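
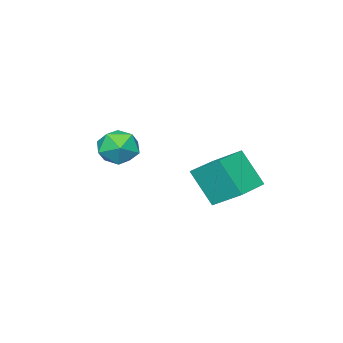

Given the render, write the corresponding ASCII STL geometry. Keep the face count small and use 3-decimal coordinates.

solid 
facet normal -0.991 -0.132 -0.006
outer loop
vertex -1.735 2.393 -2.219
vertex -1.876 3.527 -3.956
vertex -1.538 0.952 -3.175
endloop
endfacet
facet normal 0.067 -0.545 0.836
outer loop
vertex 0.276 1.193 -3.164
vertex -1.735 2.393 -2.219
vertex -1.538 0.952 -3.175
endloop
endfacet
facet normal -0.991 -0.132 -0.006
outer loop
vertex -1.538 0.952 -3.175
vertex -1.876 3.527 -3.956
vertex -1.679 2.087 -4.912
endloop
endfacet
facet normal 0.113 -0.828 -0.550
outer loop
vertex -1.679 2.087 -4.912
vertex 0.276 1.193 -3.164
vertex -1.538 0.952 -3.175
endloop
endfacet
facet normal -0.113 0.828 0.550
outer loop
vertex -1.735 2.393 -2.219
vertex -0.062 3.768 -3.945
vertex -1.876 3.527 -3.956
endloop
endfacet
facet normal 0.067 -0.545 0.835
outer loop
vertex 0.079 2.633 -2.208
vertex -1.735 2.393 -2.219
vertex 0.276 1.193 -3.164
endloop
endfacet
facet normal -0.113 0.828 0.550
outer loop
vertex 0.079 2.633 -2.208
vertex -0.062 3.768 -3.945
vertex -1.735 2.393 -2.219
endloop
endfacet
facet normal -0.067 0.545 -0.835
outer loop
vertex -1.876 3.527 -3.956
vertex -0.062 3.768 -3.945
vertex -1.679 2.087 -4.912
endloop
endfacet
facet normal 0.113 -0.828 -0.550
outer loop
vertex 0.135 2.327 -4.901
vertex 0.276 1.193 -3.164
vertex -1.679 2.087 -4.912
endloop
endfacet
facet normal -0.067 0.545 -0.836
outer loop
vertex -1.679 2.087 -4.912
vertex -0.062 3.768 -3.945
vertex 0.135 2.327 -4.901
endloop
endfacet
facet normal 0.991 0.132 0.006
outer loop
vertex 0.135 2.327 -4.901
vertex 0.079 2.633 -2.208
vertex 0.276 1.193 -3.164
endloop
endfacet
facet normal 0.991 0.132 0.006
outer loop
vertex -0.062 3.768 -3.945
vertex 0.079 2.633 -2.208
vertex 0.135 2.327 -4.901
endloop
endfacet
facet normal 0.371 0.896 -0.244
outer loop
vertex 1.34 -1.933 -3.271
vertex 0.534 -1.443 -2.698
vertex 1.485 -1.702 -2.201
endloop
endfacet
facet normal 0.890 0.407 -0.208
outer loop
vertex 1.34 -1.933 -3.271
vertex 1.485 -1.702 -2.201
vertex 1.831 -2.668 -2.609
endloop
endfacet
facet normal 0.733 -0.114 -0.670
outer loop
vertex 1.34 -1.933 -3.271
vertex 1.831 -2.668 -2.609
vertex 1.094 -3.005 -3.358
endloop
endfacet
facet normal 0.118 0.053 -0.992
outer loop
vertex 1.34 -1.933 -3.271
vertex 1.094 -3.005 -3.358
vertex 0.292 -2.248 -3.413
endloop
endfacet
facet normal -0.105 0.678 -0.728
outer loop
vertex 1.34 -1.933 -3.271
vertex 0.292 -2.248 -3.413
vertex 0.534 -1.443 -2.698
endloop
endfacet
facet normal 0.885 0.127 0.448
outer loop
vertex 1.831 -2.668 -2.609
vertex 1.485 -1.702 -2.201
vertex 1.328 -2.632 -1.627
endloop
endfacet
facet normal 0.046 0.919 0.391
outer loop
vertex 1.485 -1.702 -2.201
vertex 0.534 -1.443 -2.698
vertex 0.526 -1.875 -1.682
endloop
endfacet
facet normal -0.725 0.566 -0.392
outer loop
vertex 0.534 -1.443 -2.698
vertex 0.292 -2.248 -3.413
vertex -0.211 -2.212 -2.431
endloop
endfacet
facet normal -0.363 -0.444 -0.819
outer loop
vertex 0.292 -2.248 -3.413
vertex 1.094 -3.005 -3.358
vertex 0.135 -3.178 -2.839
endloop
endfacet
facet normal 0.631 -0.715 -0.299
outer loop
vertex 1.094 -3.005 -3.358
vertex 1.831 -2.668 -2.609
vertex 1.086 -3.437 -2.342
endloop
endfacet
facet normal -0.118 -0.053 0.992
outer loop
vertex 0.28 -2.947 -1.769
vertex 1.328 -2.632 -1.627
vertex 0.526 -1.875 -1.682
endloop
endfacet
facet normal -0.733 0.114 0.670
outer loop
vertex 0.28 -2.947 -1.769
vertex 0.526 -1.875 -1.682
vertex -0.211 -2.212 -2.431
endloop
endfacet
facet normal -0.890 -0.407 0.208
outer loop
vertex 0.28 -2.947 -1.769
vertex -0.211 -2.212 -2.431
vertex 0.135 -3.178 -2.839
endloop
endfacet
facet normal -0.371 -0.896 0.244
outer loop
vertex 0.28 -2.947 -1.769
vertex 0.135 -3.178 -2.839
vertex 1.086 -3.437 -2.342
endloop
endfacet
facet normal 0.105 -0.678 0.728
outer loop
vertex 0.28 -2.947 -1.769
vertex 1.086 -3.437 -2.342
vertex 1.328 -2.632 -1.627
endloop
endfacet
facet normal 0.363 0.444 0.819
outer loop
vertex 0.526 -1.875 -1.682
vertex 1.328 -2.632 -1.627
vertex 1.485 -1.702 -2.201
endloop
endfacet
facet normal -0.631 0.715 0.299
outer loop
vertex -0.211 -2.212 -2.431
vertex 0.526 -1.875 -1.682
vertex 0.534 -1.443 -2.698
endloop
endfacet
facet normal -0.885 -0.127 -0.448
outer loop
vertex 0.135 -3.178 -2.839
vertex -0.211 -2.212 -2.431
vertex 0.292 -2.248 -3.413
endloop
endfacet
facet normal -0.046 -0.919 -0.391
outer loop
vertex 1.086 -3.437 -2.342
vertex 0.135 -3.178 -2.839
vertex 1.094 -3.005 -3.358
endloop
endfacet
facet normal 0.725 -0.566 0.392
outer loop
vertex 1.328 -2.632 -1.627
vertex 1.086 -3.437 -2.342
vertex 1.831 -2.668 -2.609
endloop
endfacet

endsolid


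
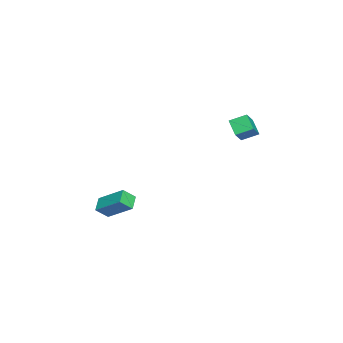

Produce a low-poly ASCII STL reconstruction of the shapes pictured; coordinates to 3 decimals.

solid 
facet normal -0.434 0.612 -0.661
outer loop
vertex -4.644 -3.905 -3.744
vertex -4.066 -2.349 -2.683
vertex -3.784 -3.865 -4.272
endloop
endfacet
facet normal -0.294 -0.790 -0.538
outer loop
vertex -3.354 -4.471 -3.617
vertex -4.644 -3.905 -3.744
vertex -3.784 -3.865 -4.272
endloop
endfacet
facet normal -0.434 0.612 -0.661
outer loop
vertex -3.784 -3.865 -4.272
vertex -4.066 -2.349 -2.683
vertex -3.206 -2.309 -3.21
endloop
endfacet
facet normal 0.852 0.040 -0.522
outer loop
vertex -3.206 -2.309 -3.21
vertex -3.354 -4.471 -3.617
vertex -3.784 -3.865 -4.272
endloop
endfacet
facet normal -0.852 -0.040 0.522
outer loop
vertex -4.644 -3.905 -3.744
vertex -3.636 -2.955 -2.028
vertex -4.066 -2.349 -2.683
endloop
endfacet
facet normal -0.293 -0.790 -0.539
outer loop
vertex -4.214 -4.511 -3.09
vertex -4.644 -3.905 -3.744
vertex -3.354 -4.471 -3.617
endloop
endfacet
facet normal -0.852 -0.040 0.523
outer loop
vertex -4.214 -4.511 -3.09
vertex -3.636 -2.955 -2.028
vertex -4.644 -3.905 -3.744
endloop
endfacet
facet normal 0.293 0.790 0.538
outer loop
vertex -4.066 -2.349 -2.683
vertex -3.636 -2.955 -2.028
vertex -3.206 -2.309 -3.21
endloop
endfacet
facet normal 0.852 0.040 -0.523
outer loop
vertex -2.776 -2.915 -2.556
vertex -3.354 -4.471 -3.617
vertex -3.206 -2.309 -3.21
endloop
endfacet
facet normal 0.294 0.790 0.539
outer loop
vertex -3.206 -2.309 -3.21
vertex -3.636 -2.955 -2.028
vertex -2.776 -2.915 -2.556
endloop
endfacet
facet normal 0.434 -0.612 0.661
outer loop
vertex -2.776 -2.915 -2.556
vertex -4.214 -4.511 -3.09
vertex -3.354 -4.471 -3.617
endloop
endfacet
facet normal 0.434 -0.612 0.661
outer loop
vertex -3.636 -2.955 -2.028
vertex -4.214 -4.511 -3.09
vertex -2.776 -2.915 -2.556
endloop
endfacet
facet normal -0.761 0.144 -0.632
outer loop
vertex -4.108 3.161 3.235
vertex -4.306 4.1 3.687
vertex -3.406 3.662 2.504
endloop
endfacet
facet normal 0.187 -0.885 -0.427
outer loop
vertex -2.554 3.5 3.213
vertex -4.108 3.161 3.235
vertex -3.406 3.662 2.504
endloop
endfacet
facet normal -0.761 0.144 -0.632
outer loop
vertex -3.406 3.662 2.504
vertex -4.306 4.1 3.687
vertex -3.604 4.6 2.956
endloop
endfacet
facet normal 0.622 0.443 -0.646
outer loop
vertex -3.604 4.6 2.956
vertex -2.554 3.5 3.213
vertex -3.406 3.662 2.504
endloop
endfacet
facet normal -0.622 -0.442 0.646
outer loop
vertex -4.108 3.161 3.235
vertex -3.454 3.938 4.396
vertex -4.306 4.1 3.687
endloop
endfacet
facet normal 0.187 -0.885 -0.426
outer loop
vertex -3.256 3.0 3.944
vertex -4.108 3.161 3.235
vertex -2.554 3.5 3.213
endloop
endfacet
facet normal -0.622 -0.443 0.646
outer loop
vertex -3.256 3.0 3.944
vertex -3.454 3.938 4.396
vertex -4.108 3.161 3.235
endloop
endfacet
facet normal -0.186 0.885 0.426
outer loop
vertex -4.306 4.1 3.687
vertex -3.454 3.938 4.396
vertex -3.604 4.6 2.956
endloop
endfacet
facet normal 0.622 0.442 -0.647
outer loop
vertex -2.752 4.439 3.665
vertex -2.554 3.5 3.213
vertex -3.604 4.6 2.956
endloop
endfacet
facet normal -0.188 0.885 0.426
outer loop
vertex -3.604 4.6 2.956
vertex -3.454 3.938 4.396
vertex -2.752 4.439 3.665
endloop
endfacet
facet normal 0.761 -0.144 0.632
outer loop
vertex -2.752 4.439 3.665
vertex -3.256 3.0 3.944
vertex -2.554 3.5 3.213
endloop
endfacet
facet normal 0.761 -0.144 0.632
outer loop
vertex -3.454 3.938 4.396
vertex -3.256 3.0 3.944
vertex -2.752 4.439 3.665
endloop
endfacet

endsolid


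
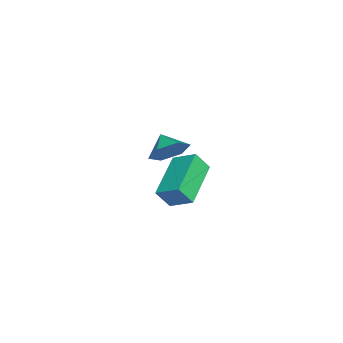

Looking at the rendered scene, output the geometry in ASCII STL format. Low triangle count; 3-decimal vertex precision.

solid 
facet normal -0.946 0.163 0.280
outer loop
vertex 2.856 1.4 1.177
vertex 3.184 2.336 1.741
vertex 2.711 1.932 0.379
endloop
endfacet
facet normal -0.287 -0.820 -0.495
outer loop
vertex 4.736 1.584 -0.221
vertex 2.856 1.4 1.177
vertex 2.711 1.932 0.379
endloop
endfacet
facet normal -0.946 0.163 0.280
outer loop
vertex 2.711 1.932 0.379
vertex 3.184 2.336 1.741
vertex 3.039 2.867 0.943
endloop
endfacet
facet normal -0.149 0.549 -0.823
outer loop
vertex 3.039 2.867 0.943
vertex 4.736 1.584 -0.221
vertex 2.711 1.932 0.379
endloop
endfacet
facet normal 0.150 -0.548 0.823
outer loop
vertex 2.856 1.4 1.177
vertex 5.209 1.988 1.141
vertex 3.184 2.336 1.741
endloop
endfacet
facet normal -0.287 -0.821 -0.494
outer loop
vertex 4.881 1.053 0.577
vertex 2.856 1.4 1.177
vertex 4.736 1.584 -0.221
endloop
endfacet
facet normal 0.150 -0.549 0.823
outer loop
vertex 4.881 1.053 0.577
vertex 5.209 1.988 1.141
vertex 2.856 1.4 1.177
endloop
endfacet
facet normal 0.287 0.821 0.494
outer loop
vertex 3.184 2.336 1.741
vertex 5.209 1.988 1.141
vertex 3.039 2.867 0.943
endloop
endfacet
facet normal -0.150 0.548 -0.823
outer loop
vertex 5.064 2.52 0.343
vertex 4.736 1.584 -0.221
vertex 3.039 2.867 0.943
endloop
endfacet
facet normal 0.287 0.820 0.495
outer loop
vertex 3.039 2.867 0.943
vertex 5.209 1.988 1.141
vertex 5.064 2.52 0.343
endloop
endfacet
facet normal 0.946 -0.163 -0.280
outer loop
vertex 5.064 2.52 0.343
vertex 4.881 1.053 0.577
vertex 4.736 1.584 -0.221
endloop
endfacet
facet normal 0.946 -0.163 -0.280
outer loop
vertex 5.209 1.988 1.141
vertex 4.881 1.053 0.577
vertex 5.064 2.52 0.343
endloop
endfacet
facet normal 0.721 0.483 -0.497
outer loop
vertex -0.389 1.102 -0.262
vertex -0.662 0.696 -1.053
vertex -1.031 1.511 -0.797
endloop
endfacet
facet normal -0.494 0.295 0.818
outer loop
vertex -0.389 1.102 -0.262
vertex -1.031 1.511 -0.797
vertex -1.398 0.204 -0.547
endloop
endfacet
facet normal 0.722 0.483 -0.496
outer loop
vertex -1.031 1.511 -0.797
vertex -0.662 0.696 -1.053
vertex -1.303 1.105 -1.588
endloop
endfacet
facet normal -0.940 0.297 0.171
outer loop
vertex -1.031 1.511 -0.797
vertex -1.303 1.105 -1.588
vertex -1.398 0.204 -0.547
endloop
endfacet
facet normal 0.722 0.482 -0.497
outer loop
vertex -1.303 1.105 -1.588
vertex -0.662 0.696 -1.053
vertex -0.935 0.29 -1.844
endloop
endfacet
facet normal -0.893 -0.297 -0.338
outer loop
vertex -1.303 1.105 -1.588
vertex -0.935 0.29 -1.844
vertex -1.398 0.204 -0.547
endloop
endfacet
facet normal 0.721 0.483 -0.497
outer loop
vertex -0.935 0.29 -1.844
vertex -0.662 0.696 -1.053
vertex -0.293 -0.119 -1.309
endloop
endfacet
facet normal -0.401 -0.894 -0.202
outer loop
vertex -0.935 0.29 -1.844
vertex -0.293 -0.119 -1.309
vertex -1.398 0.204 -0.547
endloop
endfacet
facet normal 0.722 0.483 -0.496
outer loop
vertex -0.293 -0.119 -1.309
vertex -0.662 0.696 -1.053
vertex -0.021 0.287 -0.518
endloop
endfacet
facet normal 0.045 -0.895 0.444
outer loop
vertex -0.293 -0.119 -1.309
vertex -0.021 0.287 -0.518
vertex -1.398 0.204 -0.547
endloop
endfacet
facet normal 0.722 0.482 -0.497
outer loop
vertex -0.021 0.287 -0.518
vertex -0.662 0.696 -1.053
vertex -0.389 1.102 -0.262
endloop
endfacet
facet normal -0.002 -0.300 0.954
outer loop
vertex -0.021 0.287 -0.518
vertex -0.389 1.102 -0.262
vertex -1.398 0.204 -0.547
endloop
endfacet

endsolid


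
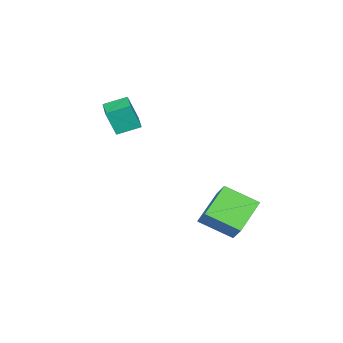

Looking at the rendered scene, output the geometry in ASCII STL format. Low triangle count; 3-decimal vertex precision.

solid 
facet normal -0.410 -0.594 -0.692
outer loop
vertex -1.723 0.418 -2.889
vertex -3.457 0.365 -1.816
vertex -2.318 1.866 -3.778
endloop
endfacet
facet normal 0.850 0.026 -0.526
outer loop
vertex -1.883 2.495 -3.044
vertex -1.723 0.418 -2.889
vertex -2.318 1.866 -3.778
endloop
endfacet
facet normal -0.410 -0.594 -0.692
outer loop
vertex -2.318 1.866 -3.778
vertex -3.457 0.365 -1.816
vertex -4.052 1.813 -2.705
endloop
endfacet
facet normal -0.330 0.804 -0.494
outer loop
vertex -4.052 1.813 -2.705
vertex -1.883 2.495 -3.044
vertex -2.318 1.866 -3.778
endloop
endfacet
facet normal 0.330 -0.804 0.494
outer loop
vertex -1.723 0.418 -2.889
vertex -3.022 0.994 -1.082
vertex -3.457 0.365 -1.816
endloop
endfacet
facet normal 0.850 0.026 -0.526
outer loop
vertex -1.288 1.047 -2.155
vertex -1.723 0.418 -2.889
vertex -1.883 2.495 -3.044
endloop
endfacet
facet normal 0.330 -0.804 0.494
outer loop
vertex -1.288 1.047 -2.155
vertex -3.022 0.994 -1.082
vertex -1.723 0.418 -2.889
endloop
endfacet
facet normal -0.850 -0.026 0.526
outer loop
vertex -3.457 0.365 -1.816
vertex -3.022 0.994 -1.082
vertex -4.052 1.813 -2.705
endloop
endfacet
facet normal -0.330 0.804 -0.494
outer loop
vertex -3.617 2.442 -1.971
vertex -1.883 2.495 -3.044
vertex -4.052 1.813 -2.705
endloop
endfacet
facet normal -0.850 -0.026 0.526
outer loop
vertex -4.052 1.813 -2.705
vertex -3.022 0.994 -1.082
vertex -3.617 2.442 -1.971
endloop
endfacet
facet normal 0.410 0.594 0.692
outer loop
vertex -3.617 2.442 -1.971
vertex -1.288 1.047 -2.155
vertex -1.883 2.495 -3.044
endloop
endfacet
facet normal 0.410 0.594 0.692
outer loop
vertex -3.022 0.994 -1.082
vertex -1.288 1.047 -2.155
vertex -3.617 2.442 -1.971
endloop
endfacet
facet normal -0.576 0.738 0.351
outer loop
vertex -2.582 -3.718 3.524
vertex -1.292 -2.706 3.511
vertex -2.882 -3.351 2.26
endloop
endfacet
facet normal -0.786 -0.618 0.007
outer loop
vertex -2.208 -4.214 1.849
vertex -2.582 -3.718 3.524
vertex -2.882 -3.351 2.26
endloop
endfacet
facet normal -0.576 0.738 0.352
outer loop
vertex -2.882 -3.351 2.26
vertex -1.292 -2.706 3.511
vertex -1.592 -2.338 2.247
endloop
endfacet
facet normal -0.223 0.272 -0.936
outer loop
vertex -1.592 -2.338 2.247
vertex -2.208 -4.214 1.849
vertex -2.882 -3.351 2.26
endloop
endfacet
facet normal 0.223 -0.272 0.936
outer loop
vertex -2.582 -3.718 3.524
vertex -0.618 -3.569 3.1
vertex -1.292 -2.706 3.511
endloop
endfacet
facet normal -0.787 -0.617 0.007
outer loop
vertex -1.908 -4.582 3.113
vertex -2.582 -3.718 3.524
vertex -2.208 -4.214 1.849
endloop
endfacet
facet normal 0.223 -0.272 0.936
outer loop
vertex -1.908 -4.582 3.113
vertex -0.618 -3.569 3.1
vertex -2.582 -3.718 3.524
endloop
endfacet
facet normal 0.787 0.618 -0.007
outer loop
vertex -1.292 -2.706 3.511
vertex -0.618 -3.569 3.1
vertex -1.592 -2.338 2.247
endloop
endfacet
facet normal -0.223 0.272 -0.936
outer loop
vertex -0.918 -3.202 1.836
vertex -2.208 -4.214 1.849
vertex -1.592 -2.338 2.247
endloop
endfacet
facet normal 0.787 0.617 -0.007
outer loop
vertex -1.592 -2.338 2.247
vertex -0.618 -3.569 3.1
vertex -0.918 -3.202 1.836
endloop
endfacet
facet normal 0.576 -0.738 -0.352
outer loop
vertex -0.918 -3.202 1.836
vertex -1.908 -4.582 3.113
vertex -2.208 -4.214 1.849
endloop
endfacet
facet normal 0.576 -0.738 -0.351
outer loop
vertex -0.618 -3.569 3.1
vertex -1.908 -4.582 3.113
vertex -0.918 -3.202 1.836
endloop
endfacet

endsolid


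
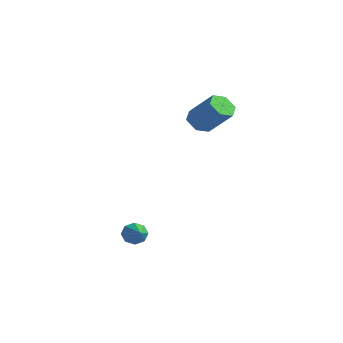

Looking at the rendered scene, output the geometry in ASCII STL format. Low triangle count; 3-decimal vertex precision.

solid 
facet normal -0.819 0.420 -0.391
outer loop
vertex 2.012 -2.123 -4.311
vertex 1.714 -2.366 -3.947
vertex 1.966 -1.901 -3.976
endloop
endfacet
facet normal 0.821 0.522 -0.233
outer loop
vertex 2.012 -2.123 -4.311
vertex 1.966 -1.901 -3.976
vertex 2.746 -2.894 -3.453
endloop
endfacet
facet normal -0.819 0.420 -0.391
outer loop
vertex 1.966 -1.901 -3.976
vertex 1.714 -2.366 -3.947
vertex 1.772 -1.951 -3.623
endloop
endfacet
facet normal 0.591 0.687 0.422
outer loop
vertex 1.966 -1.901 -3.976
vertex 1.772 -1.951 -3.623
vertex 2.746 -2.894 -3.453
endloop
endfacet
facet normal -0.819 0.420 -0.391
outer loop
vertex 1.772 -1.951 -3.623
vertex 1.714 -2.366 -3.947
vertex 1.544 -2.244 -3.46
endloop
endfacet
facet normal 0.190 0.361 0.913
outer loop
vertex 1.772 -1.951 -3.623
vertex 1.544 -2.244 -3.46
vertex 2.746 -2.894 -3.453
endloop
endfacet
facet normal -0.820 0.418 -0.391
outer loop
vertex 1.544 -2.244 -3.46
vertex 1.714 -2.366 -3.947
vertex 1.416 -2.609 -3.582
endloop
endfacet
facet normal -0.149 -0.266 0.952
outer loop
vertex 1.544 -2.244 -3.46
vertex 1.416 -2.609 -3.582
vertex 2.746 -2.894 -3.453
endloop
endfacet
facet normal -0.820 0.419 -0.390
outer loop
vertex 1.416 -2.609 -3.582
vertex 1.714 -2.366 -3.947
vertex 1.462 -2.832 -3.918
endloop
endfacet
facet normal -0.227 -0.825 0.517
outer loop
vertex 1.416 -2.609 -3.582
vertex 1.462 -2.832 -3.918
vertex 2.746 -2.894 -3.453
endloop
endfacet
facet normal -0.819 0.419 -0.392
outer loop
vertex 1.462 -2.832 -3.918
vertex 1.714 -2.366 -3.947
vertex 1.656 -2.782 -4.27
endloop
endfacet
facet normal 0.003 -0.990 -0.139
outer loop
vertex 1.462 -2.832 -3.918
vertex 1.656 -2.782 -4.27
vertex 2.746 -2.894 -3.453
endloop
endfacet
facet normal -0.819 0.418 -0.392
outer loop
vertex 1.656 -2.782 -4.27
vertex 1.714 -2.366 -3.947
vertex 1.884 -2.488 -4.433
endloop
endfacet
facet normal 0.404 -0.663 -0.630
outer loop
vertex 1.656 -2.782 -4.27
vertex 1.884 -2.488 -4.433
vertex 2.746 -2.894 -3.453
endloop
endfacet
facet normal -0.820 0.418 -0.392
outer loop
vertex 1.884 -2.488 -4.433
vertex 1.714 -2.366 -3.947
vertex 2.012 -2.123 -4.311
endloop
endfacet
facet normal 0.743 -0.037 -0.669
outer loop
vertex 1.884 -2.488 -4.433
vertex 2.012 -2.123 -4.311
vertex 2.746 -2.894 -3.453
endloop
endfacet
facet normal -0.714 -0.162 -0.682
outer loop
vertex 0.383 1.838 0.243
vertex 0.013 2.311 0.518
vertex 0.438 2.463 0.037
endloop
endfacet
facet normal 0.696 -0.279 -0.661
outer loop
vertex 0.383 1.838 0.243
vertex 0.438 2.463 0.037
vertex 1.517 2.096 1.328
endloop
endfacet
facet normal 0.695 -0.282 -0.661
outer loop
vertex 1.517 2.096 1.328
vertex 0.438 2.463 0.037
vertex 1.573 2.72 1.121
endloop
endfacet
facet normal 0.713 0.162 0.682
outer loop
vertex 1.517 2.096 1.328
vertex 1.573 2.72 1.121
vertex 1.147 2.569 1.602
endloop
endfacet
facet normal -0.714 -0.162 -0.682
outer loop
vertex 0.438 2.463 0.037
vertex 0.013 2.311 0.518
vertex 0.069 2.936 0.311
endloop
endfacet
facet normal 0.422 0.678 -0.602
outer loop
vertex 0.438 2.463 0.037
vertex 0.069 2.936 0.311
vertex 1.573 2.72 1.121
endloop
endfacet
facet normal 0.422 0.678 -0.602
outer loop
vertex 1.573 2.72 1.121
vertex 0.069 2.936 0.311
vertex 1.203 3.193 1.395
endloop
endfacet
facet normal 0.713 0.162 0.682
outer loop
vertex 1.573 2.72 1.121
vertex 1.203 3.193 1.395
vertex 1.147 2.569 1.602
endloop
endfacet
facet normal -0.713 -0.162 -0.682
outer loop
vertex 0.069 2.936 0.311
vertex 0.013 2.311 0.518
vertex -0.357 2.784 0.792
endloop
endfacet
facet normal -0.275 0.960 0.060
outer loop
vertex 0.069 2.936 0.311
vertex -0.357 2.784 0.792
vertex 1.203 3.193 1.395
endloop
endfacet
facet normal -0.274 0.960 0.058
outer loop
vertex 1.203 3.193 1.395
vertex -0.357 2.784 0.792
vertex 0.777 3.042 1.877
endloop
endfacet
facet normal 0.714 0.162 0.682
outer loop
vertex 1.203 3.193 1.395
vertex 0.777 3.042 1.877
vertex 1.147 2.569 1.602
endloop
endfacet
facet normal -0.713 -0.162 -0.682
outer loop
vertex -0.357 2.784 0.792
vertex 0.013 2.311 0.518
vertex -0.413 2.16 0.999
endloop
endfacet
facet normal -0.696 0.282 0.661
outer loop
vertex -0.357 2.784 0.792
vertex -0.413 2.16 0.999
vertex 0.777 3.042 1.877
endloop
endfacet
facet normal -0.695 0.279 0.662
outer loop
vertex 0.777 3.042 1.877
vertex -0.413 2.16 0.999
vertex 0.722 2.417 2.083
endloop
endfacet
facet normal 0.714 0.162 0.682
outer loop
vertex 0.777 3.042 1.877
vertex 0.722 2.417 2.083
vertex 1.147 2.569 1.602
endloop
endfacet
facet normal -0.713 -0.162 -0.682
outer loop
vertex -0.413 2.16 0.999
vertex 0.013 2.311 0.518
vertex -0.043 1.687 0.725
endloop
endfacet
facet normal -0.421 -0.678 0.602
outer loop
vertex -0.413 2.16 0.999
vertex -0.043 1.687 0.725
vertex 0.722 2.417 2.083
endloop
endfacet
facet normal -0.422 -0.678 0.602
outer loop
vertex 0.722 2.417 2.083
vertex -0.043 1.687 0.725
vertex 1.091 1.944 1.809
endloop
endfacet
facet normal 0.714 0.162 0.682
outer loop
vertex 0.722 2.417 2.083
vertex 1.091 1.944 1.809
vertex 1.147 2.569 1.602
endloop
endfacet
facet normal -0.714 -0.162 -0.682
outer loop
vertex -0.043 1.687 0.725
vertex 0.013 2.311 0.518
vertex 0.383 1.838 0.243
endloop
endfacet
facet normal 0.274 -0.960 -0.059
outer loop
vertex -0.043 1.687 0.725
vertex 0.383 1.838 0.243
vertex 1.091 1.944 1.809
endloop
endfacet
facet normal 0.275 -0.960 -0.059
outer loop
vertex 1.091 1.944 1.809
vertex 0.383 1.838 0.243
vertex 1.517 2.096 1.328
endloop
endfacet
facet normal 0.713 0.162 0.682
outer loop
vertex 1.091 1.944 1.809
vertex 1.517 2.096 1.328
vertex 1.147 2.569 1.602
endloop
endfacet

endsolid


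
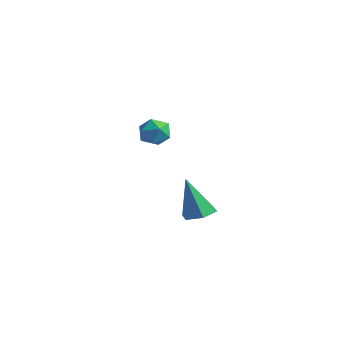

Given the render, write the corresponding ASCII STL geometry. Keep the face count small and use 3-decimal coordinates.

solid 
facet normal -0.200 0.497 0.845
outer loop
vertex -2.35 -0.551 -1.852
vertex -1.936 -1.156 -1.398
vertex -1.505 -0.472 -1.698
endloop
endfacet
facet normal -0.142 0.946 0.293
outer loop
vertex -2.35 -0.551 -1.852
vertex -1.505 -0.472 -1.698
vertex -1.821 -0.278 -2.477
endloop
endfacet
facet normal -0.624 0.756 -0.197
outer loop
vertex -2.35 -0.551 -1.852
vertex -1.821 -0.278 -2.477
vertex -2.448 -0.842 -2.658
endloop
endfacet
facet normal -0.980 0.190 0.051
outer loop
vertex -2.35 -0.551 -1.852
vertex -2.448 -0.842 -2.658
vertex -2.519 -1.385 -1.991
endloop
endfacet
facet normal -0.719 0.030 0.695
outer loop
vertex -2.35 -0.551 -1.852
vertex -2.519 -1.385 -1.991
vertex -1.936 -1.156 -1.398
endloop
endfacet
facet normal 0.508 0.861 0.008
outer loop
vertex -1.821 -0.278 -2.477
vertex -1.505 -0.472 -1.698
vertex -1.081 -0.715 -2.409
endloop
endfacet
facet normal 0.413 0.135 0.901
outer loop
vertex -1.505 -0.472 -1.698
vertex -1.936 -1.156 -1.398
vertex -1.152 -1.258 -1.742
endloop
endfacet
facet normal -0.427 -0.620 0.659
outer loop
vertex -1.936 -1.156 -1.398
vertex -2.519 -1.385 -1.991
vertex -1.779 -1.822 -1.923
endloop
endfacet
facet normal -0.850 -0.360 -0.384
outer loop
vertex -2.519 -1.385 -1.991
vertex -2.448 -0.842 -2.658
vertex -2.095 -1.628 -2.702
endloop
endfacet
facet normal -0.273 0.555 -0.786
outer loop
vertex -2.448 -0.842 -2.658
vertex -1.821 -0.278 -2.477
vertex -1.664 -0.944 -3.002
endloop
endfacet
facet normal 0.980 -0.190 -0.051
outer loop
vertex -1.25 -1.549 -2.548
vertex -1.081 -0.715 -2.409
vertex -1.152 -1.258 -1.742
endloop
endfacet
facet normal 0.624 -0.756 0.197
outer loop
vertex -1.25 -1.549 -2.548
vertex -1.152 -1.258 -1.742
vertex -1.779 -1.822 -1.923
endloop
endfacet
facet normal 0.142 -0.946 -0.293
outer loop
vertex -1.25 -1.549 -2.548
vertex -1.779 -1.822 -1.923
vertex -2.095 -1.628 -2.702
endloop
endfacet
facet normal 0.200 -0.497 -0.845
outer loop
vertex -1.25 -1.549 -2.548
vertex -2.095 -1.628 -2.702
vertex -1.664 -0.944 -3.002
endloop
endfacet
facet normal 0.719 -0.030 -0.695
outer loop
vertex -1.25 -1.549 -2.548
vertex -1.664 -0.944 -3.002
vertex -1.081 -0.715 -2.409
endloop
endfacet
facet normal 0.850 0.360 0.384
outer loop
vertex -1.152 -1.258 -1.742
vertex -1.081 -0.715 -2.409
vertex -1.505 -0.472 -1.698
endloop
endfacet
facet normal 0.273 -0.555 0.786
outer loop
vertex -1.779 -1.822 -1.923
vertex -1.152 -1.258 -1.742
vertex -1.936 -1.156 -1.398
endloop
endfacet
facet normal -0.508 -0.861 -0.008
outer loop
vertex -2.095 -1.628 -2.702
vertex -1.779 -1.822 -1.923
vertex -2.519 -1.385 -1.991
endloop
endfacet
facet normal -0.413 -0.135 -0.901
outer loop
vertex -1.664 -0.944 -3.002
vertex -2.095 -1.628 -2.702
vertex -2.448 -0.842 -2.658
endloop
endfacet
facet normal 0.427 0.620 -0.659
outer loop
vertex -1.081 -0.715 -2.409
vertex -1.664 -0.944 -3.002
vertex -1.821 -0.278 -2.477
endloop
endfacet
facet normal 0.258 0.167 -0.952
outer loop
vertex 4.839 -2.779 -4.223
vertex 4.186 -3.207 -4.475
vertex 4.124 -2.399 -4.35
endloop
endfacet
facet normal 0.309 0.769 0.560
outer loop
vertex 4.839 -2.779 -4.223
vertex 4.124 -2.399 -4.35
vertex 3.654 -3.553 -2.505
endloop
endfacet
facet normal 0.258 0.167 -0.952
outer loop
vertex 4.124 -2.399 -4.35
vertex 4.186 -3.207 -4.475
vertex 3.471 -2.826 -4.602
endloop
endfacet
facet normal -0.601 0.737 0.308
outer loop
vertex 4.124 -2.399 -4.35
vertex 3.471 -2.826 -4.602
vertex 3.654 -3.553 -2.505
endloop
endfacet
facet normal 0.258 0.167 -0.951
outer loop
vertex 3.471 -2.826 -4.602
vertex 4.186 -3.207 -4.475
vertex 3.534 -3.634 -4.727
endloop
endfacet
facet normal -0.995 -0.086 0.057
outer loop
vertex 3.471 -2.826 -4.602
vertex 3.534 -3.634 -4.727
vertex 3.654 -3.553 -2.505
endloop
endfacet
facet normal 0.258 0.167 -0.951
outer loop
vertex 3.534 -3.634 -4.727
vertex 4.186 -3.207 -4.475
vertex 4.249 -4.015 -4.6
endloop
endfacet
facet normal -0.477 -0.877 0.058
outer loop
vertex 3.534 -3.634 -4.727
vertex 4.249 -4.015 -4.6
vertex 3.654 -3.553 -2.505
endloop
endfacet
facet normal 0.256 0.167 -0.952
outer loop
vertex 4.249 -4.015 -4.6
vertex 4.186 -3.207 -4.475
vertex 4.902 -3.587 -4.349
endloop
endfacet
facet normal 0.435 -0.845 0.310
outer loop
vertex 4.249 -4.015 -4.6
vertex 4.902 -3.587 -4.349
vertex 3.654 -3.553 -2.505
endloop
endfacet
facet normal 0.257 0.168 -0.952
outer loop
vertex 4.902 -3.587 -4.349
vertex 4.186 -3.207 -4.475
vertex 4.839 -2.779 -4.223
endloop
endfacet
facet normal 0.828 -0.023 0.561
outer loop
vertex 4.902 -3.587 -4.349
vertex 4.839 -2.779 -4.223
vertex 3.654 -3.553 -2.505
endloop
endfacet

endsolid


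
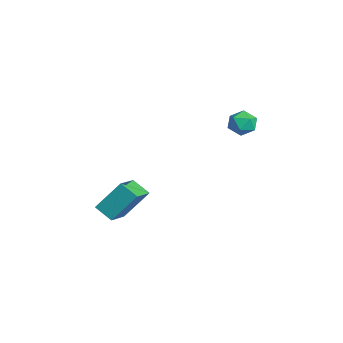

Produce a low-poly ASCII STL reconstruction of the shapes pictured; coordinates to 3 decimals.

solid 
facet normal -0.537 0.643 0.546
outer loop
vertex -1.078 1.821 1.303
vertex -1.661 1.449 1.167
vertex -1.27 1.296 1.732
endloop
endfacet
facet normal 0.132 0.598 0.791
outer loop
vertex -1.078 1.821 1.303
vertex -1.27 1.296 1.732
vertex -0.592 1.378 1.557
endloop
endfacet
facet normal 0.573 0.777 0.260
outer loop
vertex -1.078 1.821 1.303
vertex -0.592 1.378 1.557
vertex -0.565 1.583 0.884
endloop
endfacet
facet normal 0.177 0.933 -0.313
outer loop
vertex -1.078 1.821 1.303
vertex -0.565 1.583 0.884
vertex -1.225 1.627 0.642
endloop
endfacet
facet normal -0.510 0.849 -0.136
outer loop
vertex -1.078 1.821 1.303
vertex -1.225 1.627 0.642
vertex -1.661 1.449 1.167
endloop
endfacet
facet normal 0.258 -0.082 0.963
outer loop
vertex -0.592 1.378 1.557
vertex -1.27 1.296 1.732
vertex -0.875 0.733 1.578
endloop
endfacet
facet normal -0.824 -0.012 0.567
outer loop
vertex -1.27 1.296 1.732
vertex -1.661 1.449 1.167
vertex -1.535 0.777 1.336
endloop
endfacet
facet normal -0.779 0.324 -0.537
outer loop
vertex -1.661 1.449 1.167
vertex -1.225 1.627 0.642
vertex -1.508 0.982 0.663
endloop
endfacet
facet normal 0.333 0.459 -0.824
outer loop
vertex -1.225 1.627 0.642
vertex -0.565 1.583 0.884
vertex -0.83 1.064 0.488
endloop
endfacet
facet normal 0.973 0.208 0.102
outer loop
vertex -0.565 1.583 0.884
vertex -0.592 1.378 1.557
vertex -0.439 0.911 1.053
endloop
endfacet
facet normal -0.177 -0.933 0.313
outer loop
vertex -1.022 0.539 0.917
vertex -0.875 0.733 1.578
vertex -1.535 0.777 1.336
endloop
endfacet
facet normal -0.573 -0.777 -0.260
outer loop
vertex -1.022 0.539 0.917
vertex -1.535 0.777 1.336
vertex -1.508 0.982 0.663
endloop
endfacet
facet normal -0.132 -0.598 -0.791
outer loop
vertex -1.022 0.539 0.917
vertex -1.508 0.982 0.663
vertex -0.83 1.064 0.488
endloop
endfacet
facet normal 0.537 -0.643 -0.546
outer loop
vertex -1.022 0.539 0.917
vertex -0.83 1.064 0.488
vertex -0.439 0.911 1.053
endloop
endfacet
facet normal 0.510 -0.849 0.136
outer loop
vertex -1.022 0.539 0.917
vertex -0.439 0.911 1.053
vertex -0.875 0.733 1.578
endloop
endfacet
facet normal -0.333 -0.459 0.824
outer loop
vertex -1.535 0.777 1.336
vertex -0.875 0.733 1.578
vertex -1.27 1.296 1.732
endloop
endfacet
facet normal -0.973 -0.208 -0.102
outer loop
vertex -1.508 0.982 0.663
vertex -1.535 0.777 1.336
vertex -1.661 1.449 1.167
endloop
endfacet
facet normal -0.258 0.082 -0.963
outer loop
vertex -0.83 1.064 0.488
vertex -1.508 0.982 0.663
vertex -1.225 1.627 0.642
endloop
endfacet
facet normal 0.824 0.012 -0.567
outer loop
vertex -0.439 0.911 1.053
vertex -0.83 1.064 0.488
vertex -0.565 1.583 0.884
endloop
endfacet
facet normal 0.779 -0.324 0.537
outer loop
vertex -0.875 0.733 1.578
vertex -0.439 0.911 1.053
vertex -0.592 1.378 1.557
endloop
endfacet
facet normal -0.648 -0.565 0.511
outer loop
vertex -0.734 -4.102 -1.635
vertex -1.787 -3.342 -2.131
vertex -0.868 -5.171 -2.988
endloop
endfacet
facet normal 0.758 -0.547 0.357
outer loop
vertex -0.233 -4.618 -3.489
vertex -0.734 -4.102 -1.635
vertex -0.868 -5.171 -2.988
endloop
endfacet
facet normal -0.648 -0.565 0.511
outer loop
vertex -0.868 -5.171 -2.988
vertex -1.787 -3.342 -2.131
vertex -1.921 -4.412 -3.484
endloop
endfacet
facet normal -0.078 -0.619 -0.782
outer loop
vertex -1.921 -4.412 -3.484
vertex -0.233 -4.618 -3.489
vertex -0.868 -5.171 -2.988
endloop
endfacet
facet normal 0.078 0.619 0.782
outer loop
vertex -0.734 -4.102 -1.635
vertex -1.152 -2.789 -2.632
vertex -1.787 -3.342 -2.131
endloop
endfacet
facet normal 0.758 -0.546 0.357
outer loop
vertex -0.099 -3.548 -2.136
vertex -0.734 -4.102 -1.635
vertex -0.233 -4.618 -3.489
endloop
endfacet
facet normal 0.077 0.618 0.782
outer loop
vertex -0.099 -3.548 -2.136
vertex -1.152 -2.789 -2.632
vertex -0.734 -4.102 -1.635
endloop
endfacet
facet normal -0.758 0.546 -0.357
outer loop
vertex -1.787 -3.342 -2.131
vertex -1.152 -2.789 -2.632
vertex -1.921 -4.412 -3.484
endloop
endfacet
facet normal -0.078 -0.618 -0.782
outer loop
vertex -1.286 -3.858 -3.985
vertex -0.233 -4.618 -3.489
vertex -1.921 -4.412 -3.484
endloop
endfacet
facet normal -0.758 0.546 -0.357
outer loop
vertex -1.921 -4.412 -3.484
vertex -1.152 -2.789 -2.632
vertex -1.286 -3.858 -3.985
endloop
endfacet
facet normal 0.648 0.565 -0.511
outer loop
vertex -1.286 -3.858 -3.985
vertex -0.099 -3.548 -2.136
vertex -0.233 -4.618 -3.489
endloop
endfacet
facet normal 0.648 0.565 -0.511
outer loop
vertex -1.152 -2.789 -2.632
vertex -0.099 -3.548 -2.136
vertex -1.286 -3.858 -3.985
endloop
endfacet

endsolid


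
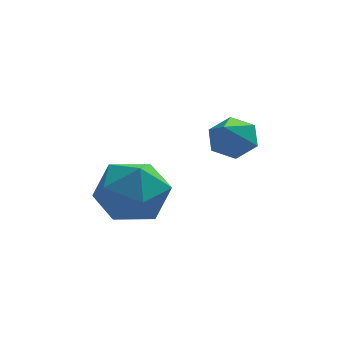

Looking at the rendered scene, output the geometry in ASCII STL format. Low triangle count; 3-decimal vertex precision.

solid 
facet normal 0.191 0.752 -0.631
outer loop
vertex -0.321 1.667 -2.465
vertex -0.894 1.937 -2.317
vertex -0.363 2.09 -1.974
endloop
endfacet
facet normal 0.865 -0.342 0.368
outer loop
vertex -0.321 1.667 -2.465
vertex -0.363 2.09 -1.974
vertex -1.206 0.703 -1.283
endloop
endfacet
facet normal 0.191 0.752 -0.631
outer loop
vertex -0.363 2.09 -1.974
vertex -0.894 1.937 -2.317
vertex -0.936 2.36 -1.826
endloop
endfacet
facet normal 0.347 0.240 0.906
outer loop
vertex -0.363 2.09 -1.974
vertex -0.936 2.36 -1.826
vertex -1.206 0.703 -1.283
endloop
endfacet
facet normal 0.190 0.752 -0.631
outer loop
vertex -0.936 2.36 -1.826
vertex -0.894 1.937 -2.317
vertex -1.466 2.206 -2.169
endloop
endfacet
facet normal -0.579 0.338 0.742
outer loop
vertex -0.936 2.36 -1.826
vertex -1.466 2.206 -2.169
vertex -1.206 0.703 -1.283
endloop
endfacet
facet normal 0.191 0.752 -0.631
outer loop
vertex -1.466 2.206 -2.169
vertex -0.894 1.937 -2.317
vertex -1.424 1.783 -2.661
endloop
endfacet
facet normal -0.988 -0.146 0.042
outer loop
vertex -1.466 2.206 -2.169
vertex -1.424 1.783 -2.661
vertex -1.206 0.703 -1.283
endloop
endfacet
facet normal 0.190 0.753 -0.630
outer loop
vertex -1.424 1.783 -2.661
vertex -0.894 1.937 -2.317
vertex -0.851 1.514 -2.809
endloop
endfacet
facet normal -0.471 -0.729 -0.497
outer loop
vertex -1.424 1.783 -2.661
vertex -0.851 1.514 -2.809
vertex -1.206 0.703 -1.283
endloop
endfacet
facet normal 0.192 0.752 -0.630
outer loop
vertex -0.851 1.514 -2.809
vertex -0.894 1.937 -2.317
vertex -0.321 1.667 -2.465
endloop
endfacet
facet normal 0.455 -0.826 -0.333
outer loop
vertex -0.851 1.514 -2.809
vertex -0.321 1.667 -2.465
vertex -1.206 0.703 -1.283
endloop
endfacet
facet normal 0.049 0.381 0.923
outer loop
vertex -3.881 0.911 -2.609
vertex -3.156 0.236 -2.369
vertex -2.899 1.143 -2.757
endloop
endfacet
facet normal -0.140 0.881 0.452
outer loop
vertex -3.881 0.911 -2.609
vertex -2.899 1.143 -2.757
vertex -3.594 1.393 -3.46
endloop
endfacet
facet normal -0.737 0.664 0.127
outer loop
vertex -3.881 0.911 -2.609
vertex -3.594 1.393 -3.46
vertex -4.28 0.64 -3.508
endloop
endfacet
facet normal -0.917 0.028 0.398
outer loop
vertex -3.881 0.911 -2.609
vertex -4.28 0.64 -3.508
vertex -4.009 -0.076 -2.833
endloop
endfacet
facet normal -0.431 -0.146 0.890
outer loop
vertex -3.881 0.911 -2.609
vertex -4.009 -0.076 -2.833
vertex -3.156 0.236 -2.369
endloop
endfacet
facet normal 0.374 0.927 -0.040
outer loop
vertex -3.594 1.393 -3.46
vertex -2.899 1.143 -2.757
vertex -2.691 1.016 -3.747
endloop
endfacet
facet normal 0.681 0.117 0.723
outer loop
vertex -2.899 1.143 -2.757
vertex -3.156 0.236 -2.369
vertex -2.42 0.3 -3.072
endloop
endfacet
facet normal -0.095 -0.737 0.670
outer loop
vertex -3.156 0.236 -2.369
vertex -4.009 -0.076 -2.833
vertex -3.106 -0.453 -3.12
endloop
endfacet
facet normal -0.882 -0.454 -0.127
outer loop
vertex -4.009 -0.076 -2.833
vertex -4.28 0.64 -3.508
vertex -3.801 -0.203 -3.823
endloop
endfacet
facet normal -0.591 0.574 -0.566
outer loop
vertex -4.28 0.64 -3.508
vertex -3.594 1.393 -3.46
vertex -3.544 0.704 -4.211
endloop
endfacet
facet normal 0.917 -0.028 -0.398
outer loop
vertex -2.819 0.029 -3.971
vertex -2.691 1.016 -3.747
vertex -2.42 0.3 -3.072
endloop
endfacet
facet normal 0.737 -0.664 -0.127
outer loop
vertex -2.819 0.029 -3.971
vertex -2.42 0.3 -3.072
vertex -3.106 -0.453 -3.12
endloop
endfacet
facet normal 0.140 -0.881 -0.452
outer loop
vertex -2.819 0.029 -3.971
vertex -3.106 -0.453 -3.12
vertex -3.801 -0.203 -3.823
endloop
endfacet
facet normal -0.049 -0.381 -0.923
outer loop
vertex -2.819 0.029 -3.971
vertex -3.801 -0.203 -3.823
vertex -3.544 0.704 -4.211
endloop
endfacet
facet normal 0.431 0.146 -0.890
outer loop
vertex -2.819 0.029 -3.971
vertex -3.544 0.704 -4.211
vertex -2.691 1.016 -3.747
endloop
endfacet
facet normal 0.882 0.454 0.127
outer loop
vertex -2.42 0.3 -3.072
vertex -2.691 1.016 -3.747
vertex -2.899 1.143 -2.757
endloop
endfacet
facet normal 0.591 -0.574 0.566
outer loop
vertex -3.106 -0.453 -3.12
vertex -2.42 0.3 -3.072
vertex -3.156 0.236 -2.369
endloop
endfacet
facet normal -0.374 -0.927 0.040
outer loop
vertex -3.801 -0.203 -3.823
vertex -3.106 -0.453 -3.12
vertex -4.009 -0.076 -2.833
endloop
endfacet
facet normal -0.681 -0.117 -0.723
outer loop
vertex -3.544 0.704 -4.211
vertex -3.801 -0.203 -3.823
vertex -4.28 0.64 -3.508
endloop
endfacet
facet normal 0.095 0.737 -0.670
outer loop
vertex -2.691 1.016 -3.747
vertex -3.544 0.704 -4.211
vertex -3.594 1.393 -3.46
endloop
endfacet

endsolid


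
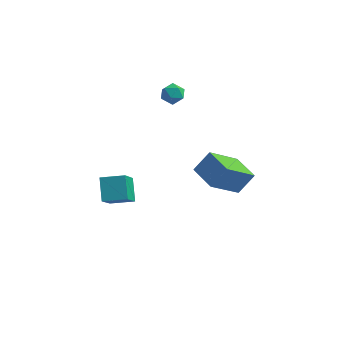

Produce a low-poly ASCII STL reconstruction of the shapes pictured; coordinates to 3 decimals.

solid 
facet normal -0.921 -0.355 -0.159
outer loop
vertex -0.308 -3.225 0.941
vertex -0.638 -1.704 -0.542
vertex 0.15 -4.008 0.038
endloop
endfacet
facet normal 0.154 -0.707 0.691
outer loop
vertex 1.218 -3.596 0.222
vertex -0.308 -3.225 0.941
vertex 0.15 -4.008 0.038
endloop
endfacet
facet normal -0.921 -0.355 -0.159
outer loop
vertex 0.15 -4.008 0.038
vertex -0.638 -1.704 -0.542
vertex -0.18 -2.487 -1.446
endloop
endfacet
facet normal 0.357 -0.611 -0.706
outer loop
vertex -0.18 -2.487 -1.446
vertex 1.218 -3.596 0.222
vertex 0.15 -4.008 0.038
endloop
endfacet
facet normal -0.357 0.611 0.706
outer loop
vertex -0.308 -3.225 0.941
vertex 0.43 -1.292 -0.358
vertex -0.638 -1.704 -0.542
endloop
endfacet
facet normal 0.153 -0.707 0.690
outer loop
vertex 0.76 -2.813 1.126
vertex -0.308 -3.225 0.941
vertex 1.218 -3.596 0.222
endloop
endfacet
facet normal -0.358 0.611 0.706
outer loop
vertex 0.76 -2.813 1.126
vertex 0.43 -1.292 -0.358
vertex -0.308 -3.225 0.941
endloop
endfacet
facet normal -0.154 0.707 -0.690
outer loop
vertex -0.638 -1.704 -0.542
vertex 0.43 -1.292 -0.358
vertex -0.18 -2.487 -1.446
endloop
endfacet
facet normal 0.358 -0.611 -0.706
outer loop
vertex 0.888 -2.075 -1.261
vertex 1.218 -3.596 0.222
vertex -0.18 -2.487 -1.446
endloop
endfacet
facet normal -0.153 0.707 -0.691
outer loop
vertex -0.18 -2.487 -1.446
vertex 0.43 -1.292 -0.358
vertex 0.888 -2.075 -1.261
endloop
endfacet
facet normal 0.921 0.355 0.159
outer loop
vertex 0.888 -2.075 -1.261
vertex 0.76 -2.813 1.126
vertex 1.218 -3.596 0.222
endloop
endfacet
facet normal 0.921 0.355 0.159
outer loop
vertex 0.43 -1.292 -0.358
vertex 0.76 -2.813 1.126
vertex 0.888 -2.075 -1.261
endloop
endfacet
facet normal -0.896 -0.365 0.252
outer loop
vertex 0.009 3.088 2.662
vertex 0.206 2.49 2.496
vertex 0.291 2.703 3.106
endloop
endfacet
facet normal -0.734 0.208 0.647
outer loop
vertex 0.009 3.088 2.662
vertex 0.291 2.703 3.106
vertex 0.446 3.336 3.078
endloop
endfacet
facet normal -0.623 0.756 0.203
outer loop
vertex 0.009 3.088 2.662
vertex 0.446 3.336 3.078
vertex 0.456 3.513 2.451
endloop
endfacet
facet normal -0.715 0.522 -0.464
outer loop
vertex 0.009 3.088 2.662
vertex 0.456 3.513 2.451
vertex 0.308 2.99 2.091
endloop
endfacet
facet normal -0.885 -0.171 -0.434
outer loop
vertex 0.009 3.088 2.662
vertex 0.308 2.99 2.091
vertex 0.206 2.49 2.496
endloop
endfacet
facet normal -0.123 0.074 0.990
outer loop
vertex 0.446 3.336 3.078
vertex 0.291 2.703 3.106
vertex 0.912 2.89 3.169
endloop
endfacet
facet normal -0.385 -0.853 0.352
outer loop
vertex 0.291 2.703 3.106
vertex 0.206 2.49 2.496
vertex 0.764 2.367 2.809
endloop
endfacet
facet normal -0.368 -0.539 -0.758
outer loop
vertex 0.206 2.49 2.496
vertex 0.308 2.99 2.091
vertex 0.774 2.544 2.182
endloop
endfacet
facet normal -0.093 0.582 -0.808
outer loop
vertex 0.308 2.99 2.091
vertex 0.456 3.513 2.451
vertex 0.929 3.177 2.154
endloop
endfacet
facet normal 0.059 0.960 0.272
outer loop
vertex 0.456 3.513 2.451
vertex 0.446 3.336 3.078
vertex 1.014 3.39 2.764
endloop
endfacet
facet normal 0.715 -0.522 0.464
outer loop
vertex 1.211 2.792 2.598
vertex 0.912 2.89 3.169
vertex 0.764 2.367 2.809
endloop
endfacet
facet normal 0.623 -0.756 -0.203
outer loop
vertex 1.211 2.792 2.598
vertex 0.764 2.367 2.809
vertex 0.774 2.544 2.182
endloop
endfacet
facet normal 0.734 -0.208 -0.647
outer loop
vertex 1.211 2.792 2.598
vertex 0.774 2.544 2.182
vertex 0.929 3.177 2.154
endloop
endfacet
facet normal 0.896 0.365 -0.252
outer loop
vertex 1.211 2.792 2.598
vertex 0.929 3.177 2.154
vertex 1.014 3.39 2.764
endloop
endfacet
facet normal 0.885 0.171 0.434
outer loop
vertex 1.211 2.792 2.598
vertex 1.014 3.39 2.764
vertex 0.912 2.89 3.169
endloop
endfacet
facet normal 0.093 -0.582 0.808
outer loop
vertex 0.764 2.367 2.809
vertex 0.912 2.89 3.169
vertex 0.291 2.703 3.106
endloop
endfacet
facet normal -0.059 -0.960 -0.272
outer loop
vertex 0.774 2.544 2.182
vertex 0.764 2.367 2.809
vertex 0.206 2.49 2.496
endloop
endfacet
facet normal 0.123 -0.074 -0.990
outer loop
vertex 0.929 3.177 2.154
vertex 0.774 2.544 2.182
vertex 0.308 2.99 2.091
endloop
endfacet
facet normal 0.385 0.853 -0.352
outer loop
vertex 1.014 3.39 2.764
vertex 0.929 3.177 2.154
vertex 0.456 3.513 2.451
endloop
endfacet
facet normal 0.368 0.539 0.758
outer loop
vertex 0.912 2.89 3.169
vertex 1.014 3.39 2.764
vertex 0.446 3.336 3.078
endloop
endfacet
facet normal -0.439 -0.458 -0.773
outer loop
vertex 3.45 0.743 -1.561
vertex 2.238 1.59 -1.374
vertex 4.275 2.22 -2.904
endloop
endfacet
facet normal 0.813 -0.569 -0.126
outer loop
vertex 4.842 2.81 -1.906
vertex 3.45 0.743 -1.561
vertex 4.275 2.22 -2.904
endloop
endfacet
facet normal -0.440 -0.457 -0.773
outer loop
vertex 4.275 2.22 -2.904
vertex 2.238 1.59 -1.374
vertex 3.064 3.067 -2.716
endloop
endfacet
facet normal 0.382 0.684 -0.621
outer loop
vertex 3.064 3.067 -2.716
vertex 4.842 2.81 -1.906
vertex 4.275 2.22 -2.904
endloop
endfacet
facet normal -0.382 -0.684 0.621
outer loop
vertex 3.45 0.743 -1.561
vertex 2.805 2.18 -0.376
vertex 2.238 1.59 -1.374
endloop
endfacet
facet normal 0.813 -0.568 -0.125
outer loop
vertex 4.016 1.333 -0.564
vertex 3.45 0.743 -1.561
vertex 4.842 2.81 -1.906
endloop
endfacet
facet normal -0.382 -0.684 0.622
outer loop
vertex 4.016 1.333 -0.564
vertex 2.805 2.18 -0.376
vertex 3.45 0.743 -1.561
endloop
endfacet
facet normal -0.813 0.569 0.126
outer loop
vertex 2.238 1.59 -1.374
vertex 2.805 2.18 -0.376
vertex 3.064 3.067 -2.716
endloop
endfacet
facet normal 0.382 0.684 -0.622
outer loop
vertex 3.63 3.657 -1.719
vertex 4.842 2.81 -1.906
vertex 3.064 3.067 -2.716
endloop
endfacet
facet normal -0.813 0.568 0.125
outer loop
vertex 3.064 3.067 -2.716
vertex 2.805 2.18 -0.376
vertex 3.63 3.657 -1.719
endloop
endfacet
facet normal 0.439 0.457 0.773
outer loop
vertex 3.63 3.657 -1.719
vertex 4.016 1.333 -0.564
vertex 4.842 2.81 -1.906
endloop
endfacet
facet normal 0.440 0.457 0.773
outer loop
vertex 2.805 2.18 -0.376
vertex 4.016 1.333 -0.564
vertex 3.63 3.657 -1.719
endloop
endfacet

endsolid


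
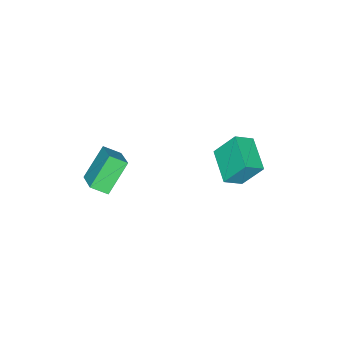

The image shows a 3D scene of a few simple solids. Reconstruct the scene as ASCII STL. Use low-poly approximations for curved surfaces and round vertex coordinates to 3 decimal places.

solid 
facet normal -0.751 0.400 -0.526
outer loop
vertex -5.006 1.973 3.208
vertex -3.865 3.443 2.697
vertex -4.499 1.096 1.818
endloop
endfacet
facet normal -0.591 -0.762 0.265
outer loop
vertex -3.635 0.637 2.423
vertex -5.006 1.973 3.208
vertex -4.499 1.096 1.818
endloop
endfacet
facet normal -0.751 0.400 -0.526
outer loop
vertex -4.499 1.096 1.818
vertex -3.865 3.443 2.697
vertex -3.358 2.566 1.307
endloop
endfacet
facet normal 0.295 -0.510 -0.808
outer loop
vertex -3.358 2.566 1.307
vertex -3.635 0.637 2.423
vertex -4.499 1.096 1.818
endloop
endfacet
facet normal -0.295 0.510 0.808
outer loop
vertex -5.006 1.973 3.208
vertex -3.001 2.984 3.302
vertex -3.865 3.443 2.697
endloop
endfacet
facet normal -0.591 -0.762 0.265
outer loop
vertex -4.142 1.514 3.813
vertex -5.006 1.973 3.208
vertex -3.635 0.637 2.423
endloop
endfacet
facet normal -0.295 0.510 0.808
outer loop
vertex -4.142 1.514 3.813
vertex -3.001 2.984 3.302
vertex -5.006 1.973 3.208
endloop
endfacet
facet normal 0.591 0.762 -0.265
outer loop
vertex -3.865 3.443 2.697
vertex -3.001 2.984 3.302
vertex -3.358 2.566 1.307
endloop
endfacet
facet normal 0.295 -0.510 -0.808
outer loop
vertex -2.494 2.107 1.912
vertex -3.635 0.637 2.423
vertex -3.358 2.566 1.307
endloop
endfacet
facet normal 0.591 0.762 -0.265
outer loop
vertex -3.358 2.566 1.307
vertex -3.001 2.984 3.302
vertex -2.494 2.107 1.912
endloop
endfacet
facet normal 0.751 -0.400 0.526
outer loop
vertex -2.494 2.107 1.912
vertex -4.142 1.514 3.813
vertex -3.635 0.637 2.423
endloop
endfacet
facet normal 0.751 -0.400 0.526
outer loop
vertex -3.001 2.984 3.302
vertex -4.142 1.514 3.813
vertex -2.494 2.107 1.912
endloop
endfacet
facet normal -0.539 -0.707 -0.457
outer loop
vertex 2.016 -2.727 2.975
vertex 0.684 -2.622 4.382
vertex 1.532 -2.029 2.466
endloop
endfacet
facet normal 0.686 -0.054 -0.726
outer loop
vertex 2.396 -0.898 3.198
vertex 2.016 -2.727 2.975
vertex 1.532 -2.029 2.466
endloop
endfacet
facet normal -0.539 -0.707 -0.458
outer loop
vertex 1.532 -2.029 2.466
vertex 0.684 -2.622 4.382
vertex 0.201 -1.924 3.873
endloop
endfacet
facet normal -0.488 0.705 -0.514
outer loop
vertex 0.201 -1.924 3.873
vertex 2.396 -0.898 3.198
vertex 1.532 -2.029 2.466
endloop
endfacet
facet normal 0.488 -0.705 0.514
outer loop
vertex 2.016 -2.727 2.975
vertex 1.548 -1.491 5.114
vertex 0.684 -2.622 4.382
endloop
endfacet
facet normal 0.686 -0.054 -0.725
outer loop
vertex 2.879 -1.596 3.707
vertex 2.016 -2.727 2.975
vertex 2.396 -0.898 3.198
endloop
endfacet
facet normal 0.488 -0.705 0.514
outer loop
vertex 2.879 -1.596 3.707
vertex 1.548 -1.491 5.114
vertex 2.016 -2.727 2.975
endloop
endfacet
facet normal -0.686 0.054 0.726
outer loop
vertex 0.684 -2.622 4.382
vertex 1.548 -1.491 5.114
vertex 0.201 -1.924 3.873
endloop
endfacet
facet normal -0.488 0.705 -0.514
outer loop
vertex 1.064 -0.793 4.605
vertex 2.396 -0.898 3.198
vertex 0.201 -1.924 3.873
endloop
endfacet
facet normal -0.686 0.054 0.726
outer loop
vertex 0.201 -1.924 3.873
vertex 1.548 -1.491 5.114
vertex 1.064 -0.793 4.605
endloop
endfacet
facet normal 0.539 0.707 0.458
outer loop
vertex 1.064 -0.793 4.605
vertex 2.879 -1.596 3.707
vertex 2.396 -0.898 3.198
endloop
endfacet
facet normal 0.539 0.707 0.457
outer loop
vertex 1.548 -1.491 5.114
vertex 2.879 -1.596 3.707
vertex 1.064 -0.793 4.605
endloop
endfacet

endsolid


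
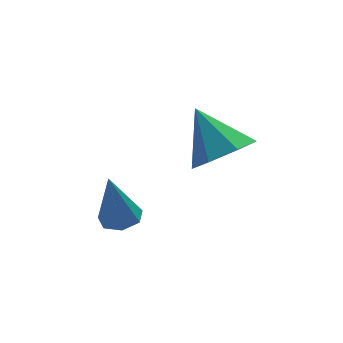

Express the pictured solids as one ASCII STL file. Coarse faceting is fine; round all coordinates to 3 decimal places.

solid 
facet normal 0.184 -0.002 -0.983
outer loop
vertex -0.518 -2.691 0.621
vertex -0.93 -3.162 0.545
vertex -1.035 -2.541 0.524
endloop
endfacet
facet normal 0.200 0.915 0.351
outer loop
vertex -0.518 -2.691 0.621
vertex -1.035 -2.541 0.524
vertex -1.25 -3.158 2.255
endloop
endfacet
facet normal 0.183 -0.002 -0.983
outer loop
vertex -1.035 -2.541 0.524
vertex -0.93 -3.162 0.545
vertex -1.473 -2.858 0.443
endloop
endfacet
facet normal -0.598 0.775 0.202
outer loop
vertex -1.035 -2.541 0.524
vertex -1.473 -2.858 0.443
vertex -1.25 -3.158 2.255
endloop
endfacet
facet normal 0.184 -0.001 -0.983
outer loop
vertex -1.473 -2.858 0.443
vertex -0.93 -3.162 0.545
vertex -1.502 -3.404 0.438
endloop
endfacet
facet normal -0.990 0.051 0.130
outer loop
vertex -1.473 -2.858 0.443
vertex -1.502 -3.404 0.438
vertex -1.25 -3.158 2.255
endloop
endfacet
facet normal 0.185 -0.002 -0.983
outer loop
vertex -1.502 -3.404 0.438
vertex -0.93 -3.162 0.545
vertex -1.101 -3.767 0.514
endloop
endfacet
facet normal -0.678 -0.710 0.190
outer loop
vertex -1.502 -3.404 0.438
vertex -1.101 -3.767 0.514
vertex -1.25 -3.158 2.255
endloop
endfacet
facet normal 0.184 -0.002 -0.983
outer loop
vertex -1.101 -3.767 0.514
vertex -0.93 -3.162 0.545
vertex -0.571 -3.675 0.613
endloop
endfacet
facet normal 0.100 -0.937 0.336
outer loop
vertex -1.101 -3.767 0.514
vertex -0.571 -3.675 0.613
vertex -1.25 -3.158 2.255
endloop
endfacet
facet normal 0.183 -0.002 -0.983
outer loop
vertex -0.571 -3.675 0.613
vertex -0.93 -3.162 0.545
vertex -0.312 -3.196 0.66
endloop
endfacet
facet normal 0.762 -0.457 0.459
outer loop
vertex -0.571 -3.675 0.613
vertex -0.312 -3.196 0.66
vertex -1.25 -3.158 2.255
endloop
endfacet
facet normal 0.183 -0.001 -0.983
outer loop
vertex -0.312 -3.196 0.66
vertex -0.93 -3.162 0.545
vertex -0.518 -2.691 0.621
endloop
endfacet
facet normal 0.806 0.365 0.466
outer loop
vertex -0.312 -3.196 0.66
vertex -0.518 -2.691 0.621
vertex -1.25 -3.158 2.255
endloop
endfacet
facet normal 0.237 -0.668 -0.705
outer loop
vertex 3.051 -2.741 2.223
vertex 2.106 -3.121 2.266
vertex 2.462 -2.371 1.675
endloop
endfacet
facet normal 0.516 0.856 0.024
outer loop
vertex 3.051 -2.741 2.223
vertex 2.462 -2.371 1.675
vertex 1.694 -1.959 3.494
endloop
endfacet
facet normal 0.237 -0.668 -0.705
outer loop
vertex 2.462 -2.371 1.675
vertex 2.106 -3.121 2.266
vertex 1.605 -2.566 1.572
endloop
endfacet
facet normal -0.179 0.940 -0.289
outer loop
vertex 2.462 -2.371 1.675
vertex 1.605 -2.566 1.572
vertex 1.694 -1.959 3.494
endloop
endfacet
facet normal 0.236 -0.668 -0.705
outer loop
vertex 1.605 -2.566 1.572
vertex 2.106 -3.121 2.266
vertex 1.125 -3.18 1.993
endloop
endfacet
facet normal -0.824 0.551 -0.136
outer loop
vertex 1.605 -2.566 1.572
vertex 1.125 -3.18 1.993
vertex 1.694 -1.959 3.494
endloop
endfacet
facet normal 0.236 -0.669 -0.705
outer loop
vertex 1.125 -3.18 1.993
vertex 2.106 -3.121 2.266
vertex 1.383 -3.749 2.619
endloop
endfacet
facet normal -0.930 -0.018 0.367
outer loop
vertex 1.125 -3.18 1.993
vertex 1.383 -3.749 2.619
vertex 1.694 -1.959 3.494
endloop
endfacet
facet normal 0.236 -0.668 -0.705
outer loop
vertex 1.383 -3.749 2.619
vertex 2.106 -3.121 2.266
vertex 2.186 -3.846 2.98
endloop
endfacet
facet normal -0.420 -0.339 0.842
outer loop
vertex 1.383 -3.749 2.619
vertex 2.186 -3.846 2.98
vertex 1.694 -1.959 3.494
endloop
endfacet
facet normal 0.236 -0.668 -0.705
outer loop
vertex 2.186 -3.846 2.98
vertex 2.106 -3.121 2.266
vertex 2.928 -3.397 2.803
endloop
endfacet
facet normal 0.324 -0.169 0.931
outer loop
vertex 2.186 -3.846 2.98
vertex 2.928 -3.397 2.803
vertex 1.694 -1.959 3.494
endloop
endfacet
facet normal 0.237 -0.668 -0.705
outer loop
vertex 2.928 -3.397 2.803
vertex 2.106 -3.121 2.266
vertex 3.051 -2.741 2.223
endloop
endfacet
facet normal 0.740 0.362 0.567
outer loop
vertex 2.928 -3.397 2.803
vertex 3.051 -2.741 2.223
vertex 1.694 -1.959 3.494
endloop
endfacet

endsolid


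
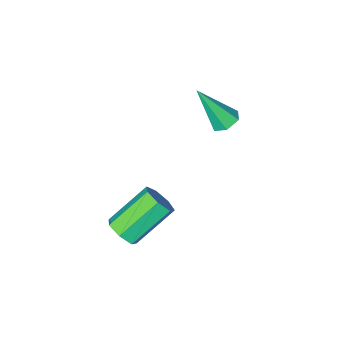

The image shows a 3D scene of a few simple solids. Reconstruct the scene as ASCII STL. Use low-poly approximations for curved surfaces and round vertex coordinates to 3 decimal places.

solid 
facet normal 0.789 -0.014 -0.615
outer loop
vertex 4.132 -0.123 -3.513
vertex 3.754 -0.614 -3.987
vertex 3.759 0.166 -3.998
endloop
endfacet
facet normal 0.272 0.904 0.330
outer loop
vertex 4.132 -0.123 -3.513
vertex 3.759 0.166 -3.998
vertex 2.443 -0.095 -2.198
endloop
endfacet
facet normal 0.271 0.904 0.330
outer loop
vertex 2.443 -0.095 -2.198
vertex 3.759 0.166 -3.998
vertex 2.07 0.194 -2.684
endloop
endfacet
facet normal -0.790 0.013 0.614
outer loop
vertex 2.443 -0.095 -2.198
vertex 2.07 0.194 -2.684
vertex 2.066 -0.586 -2.673
endloop
endfacet
facet normal 0.789 -0.014 -0.614
outer loop
vertex 3.759 0.166 -3.998
vertex 3.754 -0.614 -3.987
vertex 3.383 -0.132 -4.475
endloop
endfacet
facet normal -0.261 0.898 -0.355
outer loop
vertex 3.759 0.166 -3.998
vertex 3.383 -0.132 -4.475
vertex 2.07 0.194 -2.684
endloop
endfacet
facet normal -0.261 0.898 -0.355
outer loop
vertex 2.07 0.194 -2.684
vertex 3.383 -0.132 -4.475
vertex 1.694 -0.104 -3.161
endloop
endfacet
facet normal -0.789 0.013 0.614
outer loop
vertex 2.07 0.194 -2.684
vertex 1.694 -0.104 -3.161
vertex 2.066 -0.586 -2.673
endloop
endfacet
facet normal 0.789 -0.014 -0.614
outer loop
vertex 3.383 -0.132 -4.475
vertex 3.754 -0.614 -3.987
vertex 3.286 -0.793 -4.585
endloop
endfacet
facet normal -0.597 0.216 -0.772
outer loop
vertex 3.383 -0.132 -4.475
vertex 3.286 -0.793 -4.585
vertex 1.694 -0.104 -3.161
endloop
endfacet
facet normal -0.598 0.215 -0.772
outer loop
vertex 1.694 -0.104 -3.161
vertex 3.286 -0.793 -4.585
vertex 1.598 -0.765 -3.271
endloop
endfacet
facet normal -0.789 0.012 0.614
outer loop
vertex 1.694 -0.104 -3.161
vertex 1.598 -0.765 -3.271
vertex 2.066 -0.586 -2.673
endloop
endfacet
facet normal 0.789 -0.014 -0.614
outer loop
vertex 3.286 -0.793 -4.585
vertex 3.754 -0.614 -3.987
vertex 3.542 -1.319 -4.244
endloop
endfacet
facet normal -0.484 -0.630 -0.608
outer loop
vertex 3.286 -0.793 -4.585
vertex 3.542 -1.319 -4.244
vertex 1.598 -0.765 -3.271
endloop
endfacet
facet normal -0.484 -0.630 -0.608
outer loop
vertex 1.598 -0.765 -3.271
vertex 3.542 -1.319 -4.244
vertex 1.854 -1.291 -2.93
endloop
endfacet
facet normal -0.789 0.014 0.614
outer loop
vertex 1.598 -0.765 -3.271
vertex 1.854 -1.291 -2.93
vertex 2.066 -0.586 -2.673
endloop
endfacet
facet normal 0.789 -0.013 -0.614
outer loop
vertex 3.542 -1.319 -4.244
vertex 3.754 -0.614 -3.987
vertex 3.958 -1.314 -3.71
endloop
endfacet
facet normal -0.006 -1.000 0.014
outer loop
vertex 3.542 -1.319 -4.244
vertex 3.958 -1.314 -3.71
vertex 1.854 -1.291 -2.93
endloop
endfacet
facet normal -0.006 -1.000 0.014
outer loop
vertex 1.854 -1.291 -2.93
vertex 3.958 -1.314 -3.71
vertex 2.269 -1.286 -2.396
endloop
endfacet
facet normal -0.790 0.014 0.613
outer loop
vertex 1.854 -1.291 -2.93
vertex 2.269 -1.286 -2.396
vertex 2.066 -0.586 -2.673
endloop
endfacet
facet normal 0.789 -0.013 -0.614
outer loop
vertex 3.958 -1.314 -3.71
vertex 3.754 -0.614 -3.987
vertex 4.22 -0.782 -3.385
endloop
endfacet
facet normal 0.477 -0.617 0.626
outer loop
vertex 3.958 -1.314 -3.71
vertex 4.22 -0.782 -3.385
vertex 2.269 -1.286 -2.396
endloop
endfacet
facet normal 0.477 -0.618 0.625
outer loop
vertex 2.269 -1.286 -2.396
vertex 4.22 -0.782 -3.385
vertex 2.532 -0.754 -2.07
endloop
endfacet
facet normal -0.789 0.014 0.614
outer loop
vertex 2.269 -1.286 -2.396
vertex 2.532 -0.754 -2.07
vertex 2.066 -0.586 -2.673
endloop
endfacet
facet normal 0.789 -0.014 -0.615
outer loop
vertex 4.22 -0.782 -3.385
vertex 3.754 -0.614 -3.987
vertex 4.132 -0.123 -3.513
endloop
endfacet
facet normal 0.601 0.229 0.766
outer loop
vertex 4.22 -0.782 -3.385
vertex 4.132 -0.123 -3.513
vertex 2.532 -0.754 -2.07
endloop
endfacet
facet normal 0.600 0.230 0.766
outer loop
vertex 2.532 -0.754 -2.07
vertex 4.132 -0.123 -3.513
vertex 2.443 -0.095 -2.198
endloop
endfacet
facet normal -0.789 0.013 0.614
outer loop
vertex 2.532 -0.754 -2.07
vertex 2.443 -0.095 -2.198
vertex 2.066 -0.586 -2.673
endloop
endfacet
facet normal -0.416 0.386 -0.824
outer loop
vertex -1.451 -2.432 -1.151
vertex -1.733 -1.959 -0.787
vertex -1.133 -1.863 -1.045
endloop
endfacet
facet normal 0.853 -0.418 -0.312
outer loop
vertex -1.451 -2.432 -1.151
vertex -1.133 -1.863 -1.045
vertex -0.847 -2.781 0.967
endloop
endfacet
facet normal -0.416 0.386 -0.824
outer loop
vertex -1.133 -1.863 -1.045
vertex -1.733 -1.959 -0.787
vertex -1.416 -1.391 -0.681
endloop
endfacet
facet normal 0.882 0.463 0.086
outer loop
vertex -1.133 -1.863 -1.045
vertex -1.416 -1.391 -0.681
vertex -0.847 -2.781 0.967
endloop
endfacet
facet normal -0.416 0.386 -0.824
outer loop
vertex -1.416 -1.391 -0.681
vertex -1.733 -1.959 -0.787
vertex -2.016 -1.487 -0.423
endloop
endfacet
facet normal 0.138 0.780 0.610
outer loop
vertex -1.416 -1.391 -0.681
vertex -2.016 -1.487 -0.423
vertex -0.847 -2.781 0.967
endloop
endfacet
facet normal -0.416 0.385 -0.823
outer loop
vertex -2.016 -1.487 -0.423
vertex -1.733 -1.959 -0.787
vertex -2.333 -2.056 -0.529
endloop
endfacet
facet normal -0.638 0.218 0.739
outer loop
vertex -2.016 -1.487 -0.423
vertex -2.333 -2.056 -0.529
vertex -0.847 -2.781 0.967
endloop
endfacet
facet normal -0.416 0.385 -0.823
outer loop
vertex -2.333 -2.056 -0.529
vertex -1.733 -1.959 -0.787
vertex -2.05 -2.528 -0.893
endloop
endfacet
facet normal -0.667 -0.663 0.341
outer loop
vertex -2.333 -2.056 -0.529
vertex -2.05 -2.528 -0.893
vertex -0.847 -2.781 0.967
endloop
endfacet
facet normal -0.416 0.385 -0.823
outer loop
vertex -2.05 -2.528 -0.893
vertex -1.733 -1.959 -0.787
vertex -1.451 -2.432 -1.151
endloop
endfacet
facet normal 0.078 -0.980 -0.184
outer loop
vertex -2.05 -2.528 -0.893
vertex -1.451 -2.432 -1.151
vertex -0.847 -2.781 0.967
endloop
endfacet

endsolid


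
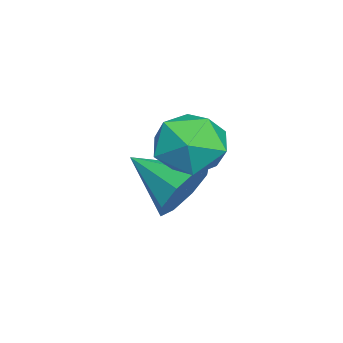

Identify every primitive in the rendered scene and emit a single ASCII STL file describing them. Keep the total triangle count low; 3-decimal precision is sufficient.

solid 
facet normal 0.313 0.847 -0.429
outer loop
vertex -0.455 -1.86 -1.635
vertex -1.166 -1.824 -2.082
vertex -0.92 -1.535 -1.332
endloop
endfacet
facet normal 0.404 -0.244 0.882
outer loop
vertex -0.455 -1.86 -1.635
vertex -0.92 -1.535 -1.332
vertex -1.634 -3.096 -1.438
endloop
endfacet
facet normal 0.312 0.848 -0.429
outer loop
vertex -0.92 -1.535 -1.332
vertex -1.166 -1.824 -2.082
vertex -1.529 -1.38 -1.468
endloop
endfacet
facet normal -0.211 0.030 0.977
outer loop
vertex -0.92 -1.535 -1.332
vertex -1.529 -1.38 -1.468
vertex -1.634 -3.096 -1.438
endloop
endfacet
facet normal 0.311 0.848 -0.429
outer loop
vertex -1.529 -1.38 -1.468
vertex -1.166 -1.824 -2.082
vertex -1.926 -1.485 -1.963
endloop
endfacet
facet normal -0.785 0.059 0.617
outer loop
vertex -1.529 -1.38 -1.468
vertex -1.926 -1.485 -1.963
vertex -1.634 -3.096 -1.438
endloop
endfacet
facet normal 0.311 0.848 -0.429
outer loop
vertex -1.926 -1.485 -1.963
vertex -1.166 -1.824 -2.082
vertex -1.877 -1.789 -2.528
endloop
endfacet
facet normal -0.984 -0.175 0.009
outer loop
vertex -1.926 -1.485 -1.963
vertex -1.877 -1.789 -2.528
vertex -1.634 -3.096 -1.438
endloop
endfacet
facet normal 0.311 0.848 -0.429
outer loop
vertex -1.877 -1.789 -2.528
vertex -1.166 -1.824 -2.082
vertex -1.412 -2.113 -2.831
endloop
endfacet
facet normal -0.690 -0.535 -0.487
outer loop
vertex -1.877 -1.789 -2.528
vertex -1.412 -2.113 -2.831
vertex -1.634 -3.096 -1.438
endloop
endfacet
facet normal 0.312 0.848 -0.429
outer loop
vertex -1.412 -2.113 -2.831
vertex -1.166 -1.824 -2.082
vertex -0.803 -2.268 -2.695
endloop
endfacet
facet normal -0.076 -0.809 -0.583
outer loop
vertex -1.412 -2.113 -2.831
vertex -0.803 -2.268 -2.695
vertex -1.634 -3.096 -1.438
endloop
endfacet
facet normal 0.312 0.848 -0.429
outer loop
vertex -0.803 -2.268 -2.695
vertex -1.166 -1.824 -2.082
vertex -0.407 -2.163 -2.2
endloop
endfacet
facet normal 0.499 -0.838 -0.222
outer loop
vertex -0.803 -2.268 -2.695
vertex -0.407 -2.163 -2.2
vertex -1.634 -3.096 -1.438
endloop
endfacet
facet normal 0.312 0.848 -0.428
outer loop
vertex -0.407 -2.163 -2.2
vertex -1.166 -1.824 -2.082
vertex -0.455 -1.86 -1.635
endloop
endfacet
facet normal 0.698 -0.605 0.384
outer loop
vertex -0.407 -2.163 -2.2
vertex -0.455 -1.86 -1.635
vertex -1.634 -3.096 -1.438
endloop
endfacet
facet normal -0.205 0.949 -0.239
outer loop
vertex -0.363 -1.015 -0.817
vertex -0.756 -0.897 -0.011
vertex 0.127 -0.732 -0.112
endloop
endfacet
facet normal 0.390 0.728 -0.563
outer loop
vertex -0.363 -1.015 -0.817
vertex 0.127 -0.732 -0.112
vertex 0.465 -1.351 -0.678
endloop
endfacet
facet normal 0.225 0.157 -0.962
outer loop
vertex -0.363 -1.015 -0.817
vertex 0.465 -1.351 -0.678
vertex -0.21 -1.9 -0.926
endloop
endfacet
facet normal -0.472 0.027 -0.881
outer loop
vertex -0.363 -1.015 -0.817
vertex -0.21 -1.9 -0.926
vertex -0.964 -1.62 -0.514
endloop
endfacet
facet normal -0.738 0.515 -0.435
outer loop
vertex -0.363 -1.015 -0.817
vertex -0.964 -1.62 -0.514
vertex -0.756 -0.897 -0.011
endloop
endfacet
facet normal 0.851 0.521 -0.062
outer loop
vertex 0.465 -1.351 -0.678
vertex 0.127 -0.732 -0.112
vertex 0.584 -1.44 0.214
endloop
endfacet
facet normal -0.111 0.878 0.465
outer loop
vertex 0.127 -0.732 -0.112
vertex -0.756 -0.897 -0.011
vertex -0.17 -1.16 0.626
endloop
endfacet
facet normal -0.973 0.177 0.148
outer loop
vertex -0.756 -0.897 -0.011
vertex -0.964 -1.62 -0.514
vertex -0.845 -1.709 0.378
endloop
endfacet
facet normal -0.542 -0.614 -0.574
outer loop
vertex -0.964 -1.62 -0.514
vertex -0.21 -1.9 -0.926
vertex -0.507 -2.328 -0.188
endloop
endfacet
facet normal 0.585 -0.402 -0.704
outer loop
vertex -0.21 -1.9 -0.926
vertex 0.465 -1.351 -0.678
vertex 0.376 -2.163 -0.289
endloop
endfacet
facet normal 0.472 -0.027 0.881
outer loop
vertex -0.017 -2.045 0.517
vertex 0.584 -1.44 0.214
vertex -0.17 -1.16 0.626
endloop
endfacet
facet normal -0.225 -0.157 0.962
outer loop
vertex -0.017 -2.045 0.517
vertex -0.17 -1.16 0.626
vertex -0.845 -1.709 0.378
endloop
endfacet
facet normal -0.390 -0.728 0.563
outer loop
vertex -0.017 -2.045 0.517
vertex -0.845 -1.709 0.378
vertex -0.507 -2.328 -0.188
endloop
endfacet
facet normal 0.205 -0.949 0.239
outer loop
vertex -0.017 -2.045 0.517
vertex -0.507 -2.328 -0.188
vertex 0.376 -2.163 -0.289
endloop
endfacet
facet normal 0.738 -0.515 0.435
outer loop
vertex -0.017 -2.045 0.517
vertex 0.376 -2.163 -0.289
vertex 0.584 -1.44 0.214
endloop
endfacet
facet normal 0.542 0.614 0.574
outer loop
vertex -0.17 -1.16 0.626
vertex 0.584 -1.44 0.214
vertex 0.127 -0.732 -0.112
endloop
endfacet
facet normal -0.585 0.402 0.704
outer loop
vertex -0.845 -1.709 0.378
vertex -0.17 -1.16 0.626
vertex -0.756 -0.897 -0.011
endloop
endfacet
facet normal -0.851 -0.521 0.062
outer loop
vertex -0.507 -2.328 -0.188
vertex -0.845 -1.709 0.378
vertex -0.964 -1.62 -0.514
endloop
endfacet
facet normal 0.111 -0.878 -0.465
outer loop
vertex 0.376 -2.163 -0.289
vertex -0.507 -2.328 -0.188
vertex -0.21 -1.9 -0.926
endloop
endfacet
facet normal 0.973 -0.177 -0.148
outer loop
vertex 0.584 -1.44 0.214
vertex 0.376 -2.163 -0.289
vertex 0.465 -1.351 -0.678
endloop
endfacet

endsolid


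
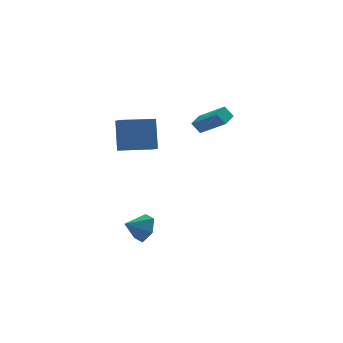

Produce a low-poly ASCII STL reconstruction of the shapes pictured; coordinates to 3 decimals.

solid 
facet normal -0.555 0.209 0.805
outer loop
vertex 1.368 1.578 3.707
vertex 1.969 2.456 3.893
vertex 0.057 2.73 2.504
endloop
endfacet
facet normal -0.556 -0.813 -0.172
outer loop
vertex 0.551 2.544 1.787
vertex 1.368 1.578 3.707
vertex 0.057 2.73 2.504
endloop
endfacet
facet normal -0.555 0.209 0.805
outer loop
vertex 0.057 2.73 2.504
vertex 1.969 2.456 3.893
vertex 0.658 3.608 2.69
endloop
endfacet
facet normal -0.619 0.544 -0.567
outer loop
vertex 0.658 3.608 2.69
vertex 0.551 2.544 1.787
vertex 0.057 2.73 2.504
endloop
endfacet
facet normal 0.619 -0.544 0.567
outer loop
vertex 1.368 1.578 3.707
vertex 2.463 2.27 3.176
vertex 1.969 2.456 3.893
endloop
endfacet
facet normal -0.556 -0.813 -0.172
outer loop
vertex 1.862 1.392 2.99
vertex 1.368 1.578 3.707
vertex 0.551 2.544 1.787
endloop
endfacet
facet normal 0.619 -0.544 0.567
outer loop
vertex 1.862 1.392 2.99
vertex 2.463 2.27 3.176
vertex 1.368 1.578 3.707
endloop
endfacet
facet normal 0.556 0.813 0.172
outer loop
vertex 1.969 2.456 3.893
vertex 2.463 2.27 3.176
vertex 0.658 3.608 2.69
endloop
endfacet
facet normal -0.619 0.544 -0.567
outer loop
vertex 1.152 3.422 1.973
vertex 0.551 2.544 1.787
vertex 0.658 3.608 2.69
endloop
endfacet
facet normal 0.556 0.813 0.172
outer loop
vertex 0.658 3.608 2.69
vertex 2.463 2.27 3.176
vertex 1.152 3.422 1.973
endloop
endfacet
facet normal 0.555 -0.209 -0.805
outer loop
vertex 1.152 3.422 1.973
vertex 1.862 1.392 2.99
vertex 0.551 2.544 1.787
endloop
endfacet
facet normal 0.555 -0.209 -0.805
outer loop
vertex 2.463 2.27 3.176
vertex 1.862 1.392 2.99
vertex 1.152 3.422 1.973
endloop
endfacet
facet normal -0.989 -0.122 0.078
outer loop
vertex -4.486 -0.834 4.758
vertex -4.646 0.138 4.247
vertex -4.513 -1.828 2.874
endloop
endfacet
facet normal 0.144 -0.876 0.460
outer loop
vertex -2.474 -1.578 2.713
vertex -4.486 -0.834 4.758
vertex -4.513 -1.828 2.874
endloop
endfacet
facet normal -0.990 -0.121 0.078
outer loop
vertex -4.513 -1.828 2.874
vertex -4.646 0.138 4.247
vertex -4.672 -0.856 2.363
endloop
endfacet
facet normal -0.013 -0.467 -0.884
outer loop
vertex -4.672 -0.856 2.363
vertex -2.474 -1.578 2.713
vertex -4.513 -1.828 2.874
endloop
endfacet
facet normal 0.013 0.467 0.884
outer loop
vertex -4.486 -0.834 4.758
vertex -2.607 0.388 4.086
vertex -4.646 0.138 4.247
endloop
endfacet
facet normal 0.144 -0.876 0.460
outer loop
vertex -2.448 -0.584 4.597
vertex -4.486 -0.834 4.758
vertex -2.474 -1.578 2.713
endloop
endfacet
facet normal 0.013 0.467 0.884
outer loop
vertex -2.448 -0.584 4.597
vertex -2.607 0.388 4.086
vertex -4.486 -0.834 4.758
endloop
endfacet
facet normal -0.144 0.876 -0.460
outer loop
vertex -4.646 0.138 4.247
vertex -2.607 0.388 4.086
vertex -4.672 -0.856 2.363
endloop
endfacet
facet normal -0.013 -0.467 -0.884
outer loop
vertex -2.634 -0.606 2.202
vertex -2.474 -1.578 2.713
vertex -4.672 -0.856 2.363
endloop
endfacet
facet normal -0.144 0.876 -0.460
outer loop
vertex -4.672 -0.856 2.363
vertex -2.607 0.388 4.086
vertex -2.634 -0.606 2.202
endloop
endfacet
facet normal 0.989 0.122 -0.078
outer loop
vertex -2.634 -0.606 2.202
vertex -2.448 -0.584 4.597
vertex -2.474 -1.578 2.713
endloop
endfacet
facet normal 0.990 0.121 -0.078
outer loop
vertex -2.607 0.388 4.086
vertex -2.448 -0.584 4.597
vertex -2.634 -0.606 2.202
endloop
endfacet
facet normal 0.851 0.240 -0.467
outer loop
vertex -2.649 -1.139 -3.137
vertex -3.196 -0.907 -4.015
vertex -3.011 -0.155 -3.291
endloop
endfacet
facet normal -0.149 0.099 0.984
outer loop
vertex -2.649 -1.139 -3.137
vertex -3.011 -0.155 -3.291
vertex -4.344 -1.233 -3.385
endloop
endfacet
facet normal 0.851 0.240 -0.467
outer loop
vertex -3.011 -0.155 -3.291
vertex -3.196 -0.907 -4.015
vertex -3.558 0.076 -4.169
endloop
endfacet
facet normal -0.559 0.647 0.519
outer loop
vertex -3.011 -0.155 -3.291
vertex -3.558 0.076 -4.169
vertex -4.344 -1.233 -3.385
endloop
endfacet
facet normal 0.851 0.240 -0.466
outer loop
vertex -3.558 0.076 -4.169
vertex -3.196 -0.907 -4.015
vertex -3.742 -0.676 -4.893
endloop
endfacet
facet normal -0.888 0.412 -0.202
outer loop
vertex -3.558 0.076 -4.169
vertex -3.742 -0.676 -4.893
vertex -4.344 -1.233 -3.385
endloop
endfacet
facet normal 0.851 0.240 -0.466
outer loop
vertex -3.742 -0.676 -4.893
vertex -3.196 -0.907 -4.015
vertex -3.38 -1.66 -4.739
endloop
endfacet
facet normal -0.808 -0.369 -0.459
outer loop
vertex -3.742 -0.676 -4.893
vertex -3.38 -1.66 -4.739
vertex -4.344 -1.233 -3.385
endloop
endfacet
facet normal 0.851 0.241 -0.467
outer loop
vertex -3.38 -1.66 -4.739
vertex -3.196 -0.907 -4.015
vertex -2.833 -1.891 -3.861
endloop
endfacet
facet normal -0.398 -0.918 0.006
outer loop
vertex -3.38 -1.66 -4.739
vertex -2.833 -1.891 -3.861
vertex -4.344 -1.233 -3.385
endloop
endfacet
facet normal 0.851 0.241 -0.467
outer loop
vertex -2.833 -1.891 -3.861
vertex -3.196 -0.907 -4.015
vertex -2.649 -1.139 -3.137
endloop
endfacet
facet normal -0.068 -0.683 0.727
outer loop
vertex -2.833 -1.891 -3.861
vertex -2.649 -1.139 -3.137
vertex -4.344 -1.233 -3.385
endloop
endfacet

endsolid
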